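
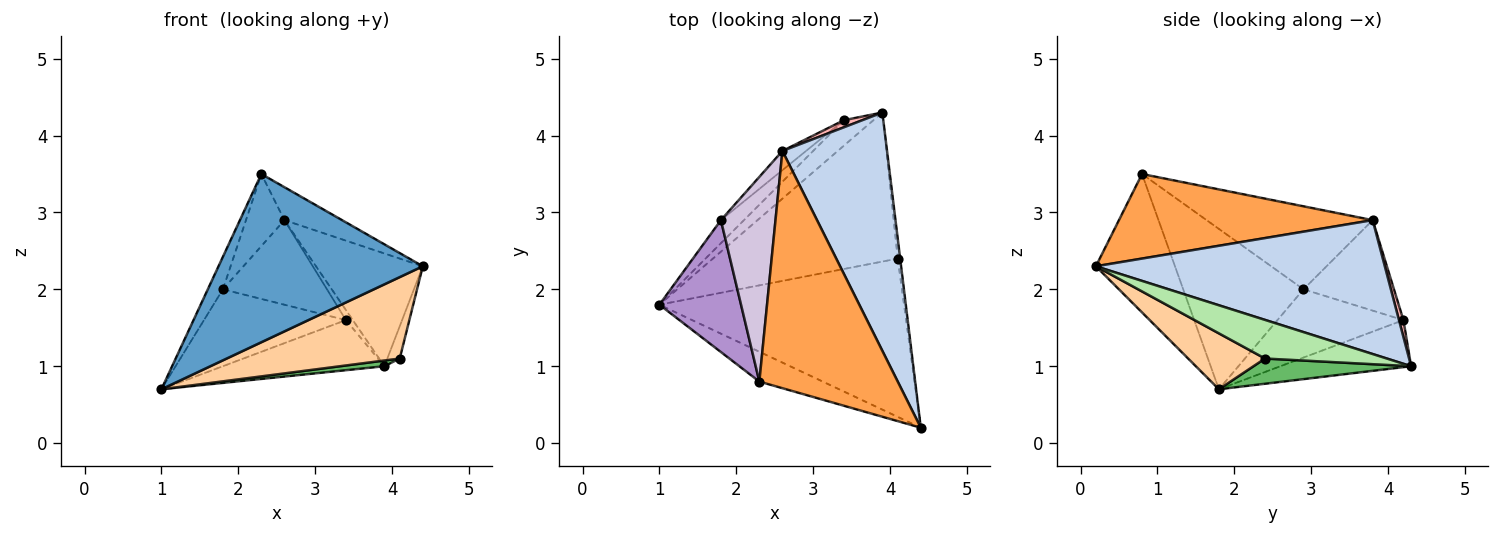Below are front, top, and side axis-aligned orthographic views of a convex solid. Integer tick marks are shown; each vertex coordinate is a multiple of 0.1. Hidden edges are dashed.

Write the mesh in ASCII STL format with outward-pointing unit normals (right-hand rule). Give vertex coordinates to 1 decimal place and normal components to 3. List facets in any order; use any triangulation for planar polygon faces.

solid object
 facet normal -0.356 -0.920 -0.163
  outer loop
   vertex 2.3 0.8 3.5
   vertex 1.0 1.8 0.7
   vertex 4.4 0.2 2.3
  endloop
 endfacet
 facet normal 0.756 0.280 0.591
  outer loop
   vertex 2.6 3.8 2.9
   vertex 4.4 0.2 2.3
   vertex 3.9 4.3 1.0
  endloop
 endfacet
 facet normal 0.518 0.118 0.847
  outer loop
   vertex 2.6 3.8 2.9
   vertex 2.3 0.8 3.5
   vertex 4.4 0.2 2.3
  endloop
 endfacet
 facet normal 0.199 -0.448 -0.871
  outer loop
   vertex 4.1 2.4 1.1
   vertex 4.4 0.2 2.3
   vertex 1.0 1.8 0.7
  endloop
 endfacet
 facet normal 0.135 -0.038 -0.990
  outer loop
   vertex 4.1 2.4 1.1
   vertex 1.0 1.8 0.7
   vertex 3.9 4.3 1.0
  endloop
 endfacet
 facet normal 0.993 0.101 -0.063
  outer loop
   vertex 4.1 2.4 1.1
   vertex 3.9 4.3 1.0
   vertex 4.4 0.2 2.3
  endloop
 endfacet
 facet normal -0.585 0.723 -0.367
  outer loop
   vertex 3.4 4.2 1.6
   vertex 3.9 4.3 1.0
   vertex 1.0 1.8 0.7
  endloop
 endfacet
 facet normal 0.467 0.722 0.510
  outer loop
   vertex 3.4 4.2 1.6
   vertex 2.6 3.8 2.9
   vertex 3.9 4.3 1.0
  endloop
 endfacet
 facet normal -0.886 0.111 0.451
  outer loop
   vertex 1.8 2.9 2.0
   vertex 1.0 1.8 0.7
   vertex 2.3 0.8 3.5
  endloop
 endfacet
 facet normal -0.820 0.190 0.539
  outer loop
   vertex 1.8 2.9 2.0
   vertex 2.3 0.8 3.5
   vertex 2.6 3.8 2.9
  endloop
 endfacet
 facet normal -0.648 0.730 -0.219
  outer loop
   vertex 1.8 2.9 2.0
   vertex 3.4 4.2 1.6
   vertex 1.0 1.8 0.7
  endloop
 endfacet
 facet normal -0.647 0.744 -0.169
  outer loop
   vertex 1.8 2.9 2.0
   vertex 2.6 3.8 2.9
   vertex 3.4 4.2 1.6
  endloop
 endfacet
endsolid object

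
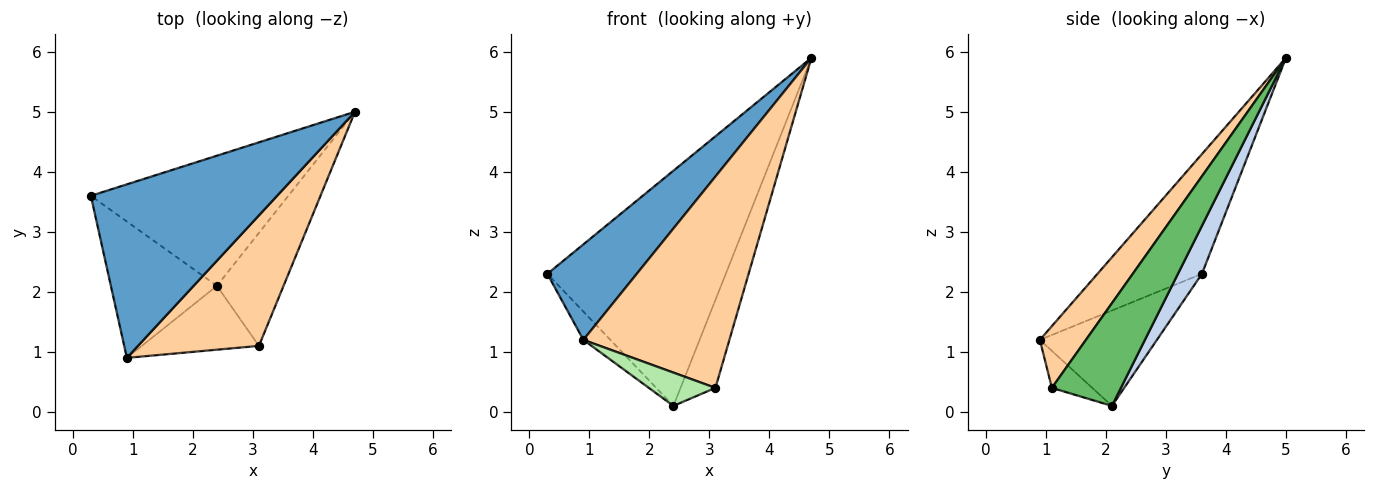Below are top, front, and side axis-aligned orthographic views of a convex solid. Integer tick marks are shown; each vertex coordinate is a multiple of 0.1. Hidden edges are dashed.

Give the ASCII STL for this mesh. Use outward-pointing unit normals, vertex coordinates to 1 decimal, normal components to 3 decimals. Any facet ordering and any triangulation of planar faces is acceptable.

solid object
 facet normal -0.491 -0.420 0.763
  outer loop
   vertex 0.9 0.9 1.2
   vertex 4.7 5.0 5.9
   vertex 0.3 3.6 2.3
  endloop
 endfacet
 facet normal 0.117 0.869 -0.481
  outer loop
   vertex 2.4 2.1 0.1
   vertex 0.3 3.6 2.3
   vertex 4.7 5.0 5.9
  endloop
 endfacet
 facet normal -0.661 0.153 -0.735
  outer loop
   vertex 2.4 2.1 0.1
   vertex 0.9 0.9 1.2
   vertex 0.3 3.6 2.3
  endloop
 endfacet
 facet normal 0.259 -0.822 0.507
  outer loop
   vertex 3.1 1.1 0.4
   vertex 4.7 5.0 5.9
   vertex 0.9 0.9 1.2
  endloop
 endfacet
 facet normal 0.772 0.390 -0.501
  outer loop
   vertex 3.1 1.1 0.4
   vertex 2.4 2.1 0.1
   vertex 4.7 5.0 5.9
  endloop
 endfacet
 facet normal -0.270 -0.445 -0.854
  outer loop
   vertex 3.1 1.1 0.4
   vertex 0.9 0.9 1.2
   vertex 2.4 2.1 0.1
  endloop
 endfacet
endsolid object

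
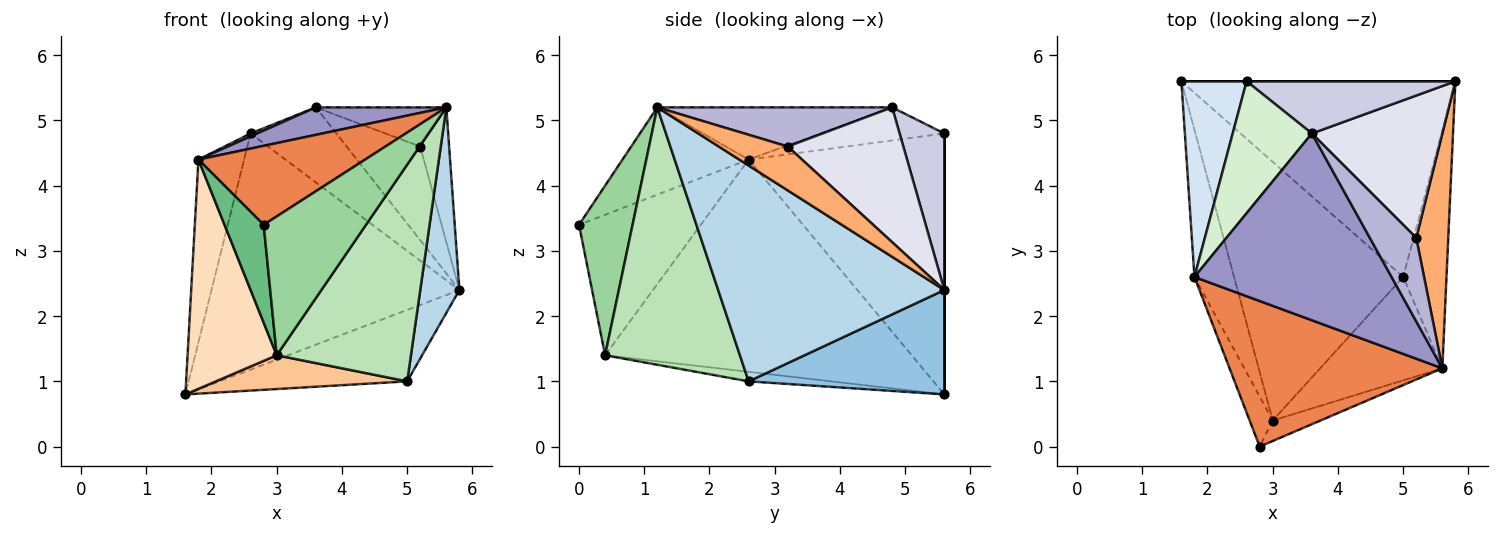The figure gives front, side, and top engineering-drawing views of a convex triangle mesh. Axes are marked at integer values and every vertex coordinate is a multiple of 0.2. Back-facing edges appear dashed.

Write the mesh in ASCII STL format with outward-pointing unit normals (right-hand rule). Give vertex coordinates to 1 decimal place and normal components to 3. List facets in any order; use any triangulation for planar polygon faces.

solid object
 facet normal 0.000 1.000 0.000
  outer loop
   vertex 2.6 5.6 4.8
   vertex 5.8 5.6 2.4
   vertex 1.6 5.6 0.8
  endloop
 endfacet
 facet normal 0.337 0.323 -0.884
  outer loop
   vertex 5.0 2.6 1.0
   vertex 1.6 5.6 0.8
   vertex 5.8 5.6 2.4
  endloop
 endfacet
 facet normal 0.967 -0.167 -0.194
  outer loop
   vertex 5.0 2.6 1.0
   vertex 5.8 5.6 2.4
   vertex 5.6 1.2 5.2
  endloop
 endfacet
 facet normal -0.946 0.221 0.237
  outer loop
   vertex 1.8 2.6 4.4
   vertex 2.6 5.6 4.8
   vertex 1.6 5.6 0.8
  endloop
 endfacet
 facet normal -0.339 -0.449 0.827
  outer loop
   vertex 1.8 2.6 4.4
   vertex 2.8 0.0 3.4
   vertex 5.6 1.2 5.2
  endloop
 endfacet
 facet normal 0.765 0.321 0.558
  outer loop
   vertex 5.2 3.2 4.6
   vertex 5.6 1.2 5.2
   vertex 5.8 5.6 2.4
  endloop
 endfacet
 facet normal -0.056 -0.129 -0.990
  outer loop
   vertex 3.0 0.4 1.4
   vertex 1.6 5.6 0.8
   vertex 5.0 2.6 1.0
  endloop
 endfacet
 facet normal -0.945 -0.275 -0.177
  outer loop
   vertex 3.0 0.4 1.4
   vertex 1.8 2.6 4.4
   vertex 1.6 5.6 0.8
  endloop
 endfacet
 facet normal -0.941 -0.302 -0.155
  outer loop
   vertex 3.0 0.4 1.4
   vertex 2.8 0.0 3.4
   vertex 1.8 2.6 4.4
  endloop
 endfacet
 facet normal 0.460 -0.878 -0.130
  outer loop
   vertex 3.0 0.4 1.4
   vertex 5.6 1.2 5.2
   vertex 2.8 0.0 3.4
  endloop
 endfacet
 facet normal 0.672 -0.669 -0.319
  outer loop
   vertex 3.0 0.4 1.4
   vertex 5.0 2.6 1.0
   vertex 5.6 1.2 5.2
  endloop
 endfacet
 facet normal -0.385 -0.020 0.923
  outer loop
   vertex 3.6 4.8 5.2
   vertex 2.6 5.6 4.8
   vertex 1.8 2.6 4.4
  endloop
 endfacet
 facet normal -0.253 -0.141 0.957
  outer loop
   vertex 3.6 4.8 5.2
   vertex 1.8 2.6 4.4
   vertex 5.6 1.2 5.2
  endloop
 endfacet
 facet normal 0.607 0.337 0.720
  outer loop
   vertex 3.6 4.8 5.2
   vertex 5.6 1.2 5.2
   vertex 5.2 3.2 4.6
  endloop
 endfacet
 facet normal 0.394 0.755 0.525
  outer loop
   vertex 3.6 4.8 5.2
   vertex 5.8 5.6 2.4
   vertex 2.6 5.6 4.8
  endloop
 endfacet
 facet normal 0.653 0.416 0.632
  outer loop
   vertex 3.6 4.8 5.2
   vertex 5.2 3.2 4.6
   vertex 5.8 5.6 2.4
  endloop
 endfacet
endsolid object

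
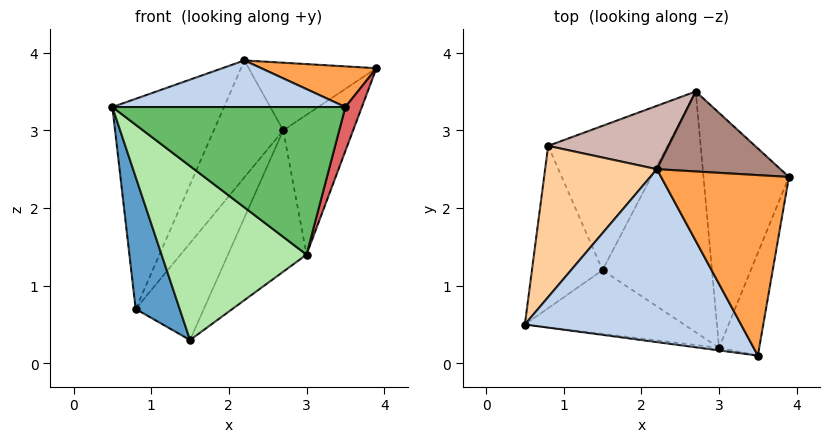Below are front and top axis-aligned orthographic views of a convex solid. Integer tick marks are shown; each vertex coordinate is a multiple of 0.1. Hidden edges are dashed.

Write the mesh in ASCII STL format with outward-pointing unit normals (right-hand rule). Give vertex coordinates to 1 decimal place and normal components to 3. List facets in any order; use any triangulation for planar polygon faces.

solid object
 facet normal -0.883 -0.296 -0.363
  outer loop
   vertex 0.8 2.8 0.7
   vertex 1.5 1.2 0.3
   vertex 0.5 0.5 3.3
  endloop
 endfacet
 facet normal -0.035 -0.260 0.965
  outer loop
   vertex 2.2 2.5 3.9
   vertex 0.5 0.5 3.3
   vertex 3.5 0.1 3.3
  endloop
 endfacet
 facet normal 0.044 -0.220 0.975
  outer loop
   vertex 2.2 2.5 3.9
   vertex 3.5 0.1 3.3
   vertex 3.9 2.4 3.8
  endloop
 endfacet
 facet normal -0.758 0.530 0.381
  outer loop
   vertex 2.2 2.5 3.9
   vertex 0.8 2.8 0.7
   vertex 0.5 0.5 3.3
  endloop
 endfacet
 facet normal -0.132 -0.991 -0.017
  outer loop
   vertex 3.0 0.2 1.4
   vertex 3.5 0.1 3.3
   vertex 0.5 0.5 3.3
  endloop
 endfacet
 facet normal -0.350 -0.880 -0.322
  outer loop
   vertex 3.0 0.2 1.4
   vertex 0.5 0.5 3.3
   vertex 1.5 1.2 0.3
  endloop
 endfacet
 facet normal 0.960 -0.111 -0.258
  outer loop
   vertex 3.0 0.2 1.4
   vertex 3.9 2.4 3.8
   vertex 3.5 0.1 3.3
  endloop
 endfacet
 facet normal 0.625 0.435 -0.648
  outer loop
   vertex 2.7 3.5 3.0
   vertex 1.5 1.2 0.3
   vertex 0.8 2.8 0.7
  endloop
 endfacet
 facet normal 0.721 0.354 -0.595
  outer loop
   vertex 2.7 3.5 3.0
   vertex 3.9 2.4 3.8
   vertex 3.0 0.2 1.4
  endloop
 endfacet
 facet normal 0.696 0.363 -0.619
  outer loop
   vertex 2.7 3.5 3.0
   vertex 3.0 0.2 1.4
   vertex 1.5 1.2 0.3
  endloop
 endfacet
 facet normal 0.083 0.644 0.761
  outer loop
   vertex 2.7 3.5 3.0
   vertex 2.2 2.5 3.9
   vertex 3.9 2.4 3.8
  endloop
 endfacet
 facet normal -0.669 0.653 0.354
  outer loop
   vertex 2.7 3.5 3.0
   vertex 0.8 2.8 0.7
   vertex 2.2 2.5 3.9
  endloop
 endfacet
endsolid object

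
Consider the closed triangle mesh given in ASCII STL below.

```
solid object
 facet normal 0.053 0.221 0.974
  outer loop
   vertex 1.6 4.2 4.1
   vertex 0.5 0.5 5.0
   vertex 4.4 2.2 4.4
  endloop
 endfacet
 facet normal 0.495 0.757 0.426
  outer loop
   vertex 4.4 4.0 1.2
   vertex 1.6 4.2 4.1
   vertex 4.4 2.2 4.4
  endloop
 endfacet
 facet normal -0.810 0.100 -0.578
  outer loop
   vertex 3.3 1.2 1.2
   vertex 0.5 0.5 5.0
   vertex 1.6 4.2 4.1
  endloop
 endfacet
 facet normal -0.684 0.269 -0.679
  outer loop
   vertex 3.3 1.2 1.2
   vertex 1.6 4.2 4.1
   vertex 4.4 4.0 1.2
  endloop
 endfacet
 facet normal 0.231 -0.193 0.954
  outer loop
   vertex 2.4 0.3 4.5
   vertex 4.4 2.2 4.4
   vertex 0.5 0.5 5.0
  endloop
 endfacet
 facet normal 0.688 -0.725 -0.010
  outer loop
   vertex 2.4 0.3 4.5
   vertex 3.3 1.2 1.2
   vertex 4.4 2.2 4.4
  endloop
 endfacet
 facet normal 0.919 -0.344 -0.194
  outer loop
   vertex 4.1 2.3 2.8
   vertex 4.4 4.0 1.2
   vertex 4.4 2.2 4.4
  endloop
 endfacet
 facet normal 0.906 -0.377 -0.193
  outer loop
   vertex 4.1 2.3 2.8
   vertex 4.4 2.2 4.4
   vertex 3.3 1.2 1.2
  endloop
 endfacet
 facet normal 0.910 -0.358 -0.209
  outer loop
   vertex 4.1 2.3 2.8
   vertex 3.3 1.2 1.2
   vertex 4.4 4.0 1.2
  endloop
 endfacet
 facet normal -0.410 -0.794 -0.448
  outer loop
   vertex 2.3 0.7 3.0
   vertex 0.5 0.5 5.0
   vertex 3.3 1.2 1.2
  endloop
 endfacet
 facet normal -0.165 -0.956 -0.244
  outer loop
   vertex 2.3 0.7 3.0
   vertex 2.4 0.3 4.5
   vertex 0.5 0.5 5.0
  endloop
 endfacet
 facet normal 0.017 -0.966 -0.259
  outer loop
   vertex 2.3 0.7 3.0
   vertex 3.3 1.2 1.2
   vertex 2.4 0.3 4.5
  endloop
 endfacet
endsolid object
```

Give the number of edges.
18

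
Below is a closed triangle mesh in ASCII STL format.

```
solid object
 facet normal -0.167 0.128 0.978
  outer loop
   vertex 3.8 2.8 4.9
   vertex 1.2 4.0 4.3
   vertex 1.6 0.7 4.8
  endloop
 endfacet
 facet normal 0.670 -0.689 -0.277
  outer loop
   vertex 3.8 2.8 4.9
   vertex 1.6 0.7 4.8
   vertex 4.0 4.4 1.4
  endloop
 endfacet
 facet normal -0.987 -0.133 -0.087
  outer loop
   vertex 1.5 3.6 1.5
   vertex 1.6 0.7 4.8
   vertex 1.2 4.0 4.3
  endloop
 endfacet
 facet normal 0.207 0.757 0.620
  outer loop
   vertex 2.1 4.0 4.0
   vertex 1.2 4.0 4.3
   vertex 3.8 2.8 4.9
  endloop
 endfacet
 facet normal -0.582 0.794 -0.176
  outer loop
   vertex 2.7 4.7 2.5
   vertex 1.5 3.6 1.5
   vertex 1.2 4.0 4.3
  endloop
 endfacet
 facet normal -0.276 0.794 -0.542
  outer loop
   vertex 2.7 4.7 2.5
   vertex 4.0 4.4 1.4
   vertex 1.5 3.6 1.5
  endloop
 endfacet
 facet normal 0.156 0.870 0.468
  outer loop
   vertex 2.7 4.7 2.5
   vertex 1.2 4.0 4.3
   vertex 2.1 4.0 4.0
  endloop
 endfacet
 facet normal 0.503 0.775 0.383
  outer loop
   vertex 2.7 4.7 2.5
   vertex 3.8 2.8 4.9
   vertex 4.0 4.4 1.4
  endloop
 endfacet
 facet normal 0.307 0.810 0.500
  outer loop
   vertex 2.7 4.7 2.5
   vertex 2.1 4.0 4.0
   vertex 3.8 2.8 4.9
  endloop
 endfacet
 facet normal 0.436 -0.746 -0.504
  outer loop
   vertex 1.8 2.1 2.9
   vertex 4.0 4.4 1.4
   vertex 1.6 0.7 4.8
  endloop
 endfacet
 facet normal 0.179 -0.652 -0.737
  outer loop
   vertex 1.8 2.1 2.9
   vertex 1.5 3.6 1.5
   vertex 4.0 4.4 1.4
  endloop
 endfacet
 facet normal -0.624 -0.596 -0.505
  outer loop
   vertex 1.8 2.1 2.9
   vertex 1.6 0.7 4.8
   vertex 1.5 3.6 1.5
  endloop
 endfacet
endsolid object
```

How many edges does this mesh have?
18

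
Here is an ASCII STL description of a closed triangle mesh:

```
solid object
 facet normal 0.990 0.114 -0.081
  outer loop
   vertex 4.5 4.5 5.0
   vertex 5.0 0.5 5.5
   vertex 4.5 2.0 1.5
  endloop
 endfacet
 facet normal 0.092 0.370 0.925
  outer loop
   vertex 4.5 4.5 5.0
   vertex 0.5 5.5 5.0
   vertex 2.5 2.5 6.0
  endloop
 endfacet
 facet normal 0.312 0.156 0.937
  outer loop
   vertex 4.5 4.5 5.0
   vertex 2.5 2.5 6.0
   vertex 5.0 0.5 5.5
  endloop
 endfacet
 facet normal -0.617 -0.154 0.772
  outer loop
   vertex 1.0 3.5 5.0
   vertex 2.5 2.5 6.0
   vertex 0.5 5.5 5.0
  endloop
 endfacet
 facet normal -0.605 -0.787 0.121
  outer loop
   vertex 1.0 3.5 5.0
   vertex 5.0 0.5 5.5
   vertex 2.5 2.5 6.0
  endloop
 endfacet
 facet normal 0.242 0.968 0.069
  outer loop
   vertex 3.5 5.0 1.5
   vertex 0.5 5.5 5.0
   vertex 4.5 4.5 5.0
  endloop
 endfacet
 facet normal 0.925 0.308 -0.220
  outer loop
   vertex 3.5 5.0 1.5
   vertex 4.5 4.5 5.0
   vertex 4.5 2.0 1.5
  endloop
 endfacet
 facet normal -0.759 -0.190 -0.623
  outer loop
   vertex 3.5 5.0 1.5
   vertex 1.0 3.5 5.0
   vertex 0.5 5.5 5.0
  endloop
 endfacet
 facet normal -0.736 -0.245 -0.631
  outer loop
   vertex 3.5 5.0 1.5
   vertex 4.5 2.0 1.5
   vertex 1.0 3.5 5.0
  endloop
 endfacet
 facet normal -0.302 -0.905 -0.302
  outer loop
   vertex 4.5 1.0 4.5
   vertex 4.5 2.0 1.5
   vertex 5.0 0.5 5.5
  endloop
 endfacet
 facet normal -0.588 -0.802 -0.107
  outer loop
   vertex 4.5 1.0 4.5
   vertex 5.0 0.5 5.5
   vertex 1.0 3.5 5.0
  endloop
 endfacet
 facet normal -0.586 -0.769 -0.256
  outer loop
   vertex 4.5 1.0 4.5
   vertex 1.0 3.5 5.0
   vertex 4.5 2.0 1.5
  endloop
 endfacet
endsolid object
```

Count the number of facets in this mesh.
12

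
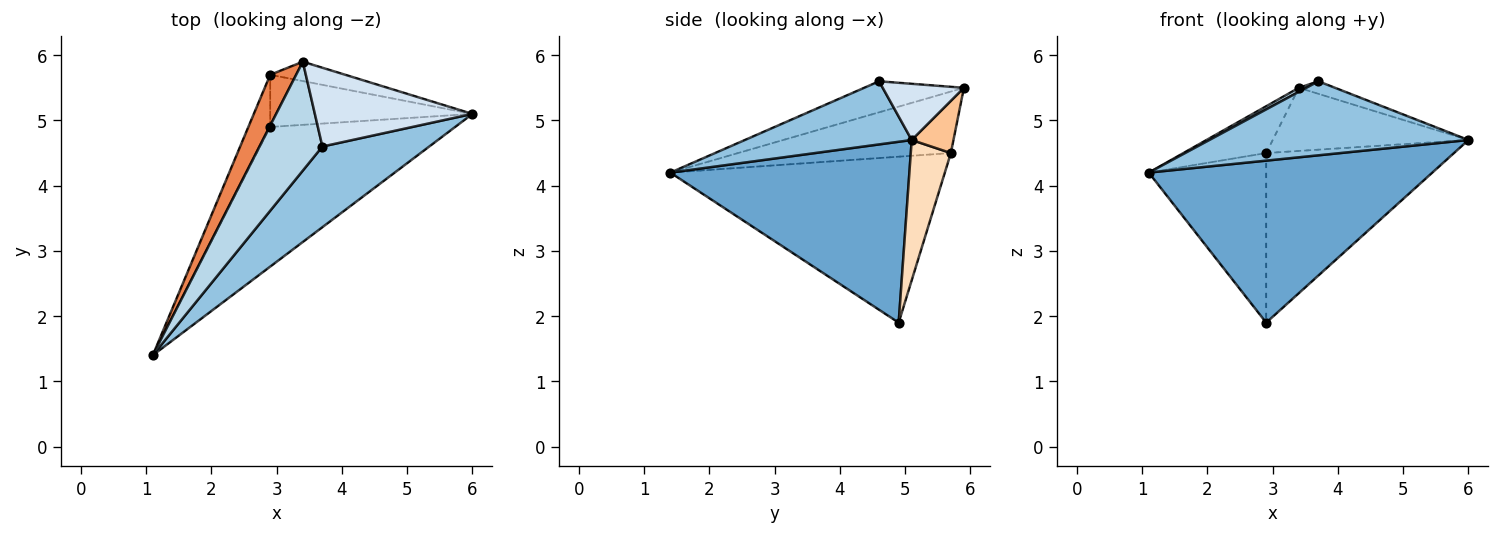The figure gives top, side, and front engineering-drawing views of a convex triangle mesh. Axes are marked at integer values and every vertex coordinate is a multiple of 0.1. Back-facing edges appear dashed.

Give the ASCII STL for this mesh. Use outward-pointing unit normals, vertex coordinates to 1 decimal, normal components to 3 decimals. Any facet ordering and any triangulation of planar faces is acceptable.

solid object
 facet normal 0.538 -0.638 -0.550
  outer loop
   vertex 2.9 4.9 1.9
   vertex 6.0 5.1 4.7
   vertex 1.1 1.4 4.2
  endloop
 endfacet
 facet normal 0.399 -0.620 0.676
  outer loop
   vertex 3.7 4.6 5.6
   vertex 1.1 1.4 4.2
   vertex 6.0 5.1 4.7
  endloop
 endfacet
 facet normal -0.442 -0.033 0.896
  outer loop
   vertex 3.7 4.6 5.6
   vertex 3.4 5.9 5.5
   vertex 1.1 1.4 4.2
  endloop
 endfacet
 facet normal 0.332 0.148 0.931
  outer loop
   vertex 3.7 4.6 5.6
   vertex 6.0 5.1 4.7
   vertex 3.4 5.9 5.5
  endloop
 endfacet
 facet normal -0.867 0.337 0.366
  outer loop
   vertex 2.9 5.7 4.5
   vertex 1.1 1.4 4.2
   vertex 3.4 5.9 5.5
  endloop
 endfacet
 facet normal -0.913 0.390 -0.120
  outer loop
   vertex 2.9 5.7 4.5
   vertex 2.9 4.9 1.9
   vertex 1.1 1.4 4.2
  endloop
 endfacet
 facet normal 0.200 0.937 -0.287
  outer loop
   vertex 2.9 5.7 4.5
   vertex 3.4 5.9 5.5
   vertex 6.0 5.1 4.7
  endloop
 endfacet
 facet normal 0.200 0.936 -0.288
  outer loop
   vertex 2.9 5.7 4.5
   vertex 6.0 5.1 4.7
   vertex 2.9 4.9 1.9
  endloop
 endfacet
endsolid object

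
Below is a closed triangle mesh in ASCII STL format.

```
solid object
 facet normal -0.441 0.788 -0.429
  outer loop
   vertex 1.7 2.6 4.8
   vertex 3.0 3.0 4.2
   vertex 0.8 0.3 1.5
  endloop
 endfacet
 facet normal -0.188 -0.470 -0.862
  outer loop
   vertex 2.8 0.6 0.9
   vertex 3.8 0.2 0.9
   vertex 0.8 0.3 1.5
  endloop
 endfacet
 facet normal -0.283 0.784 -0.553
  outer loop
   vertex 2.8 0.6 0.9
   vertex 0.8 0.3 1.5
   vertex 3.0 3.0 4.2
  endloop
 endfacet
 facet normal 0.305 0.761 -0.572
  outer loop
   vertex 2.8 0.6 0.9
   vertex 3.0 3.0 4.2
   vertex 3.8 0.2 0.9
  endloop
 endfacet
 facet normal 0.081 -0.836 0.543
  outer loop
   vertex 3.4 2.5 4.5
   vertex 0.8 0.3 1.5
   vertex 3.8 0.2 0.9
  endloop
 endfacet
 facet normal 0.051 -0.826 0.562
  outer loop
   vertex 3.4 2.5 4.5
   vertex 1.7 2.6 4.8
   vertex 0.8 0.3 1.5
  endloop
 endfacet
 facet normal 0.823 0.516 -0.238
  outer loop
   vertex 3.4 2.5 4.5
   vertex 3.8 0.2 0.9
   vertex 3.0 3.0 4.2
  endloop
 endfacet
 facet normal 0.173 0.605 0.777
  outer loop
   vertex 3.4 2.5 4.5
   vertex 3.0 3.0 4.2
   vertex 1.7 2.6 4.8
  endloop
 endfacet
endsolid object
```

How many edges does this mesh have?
12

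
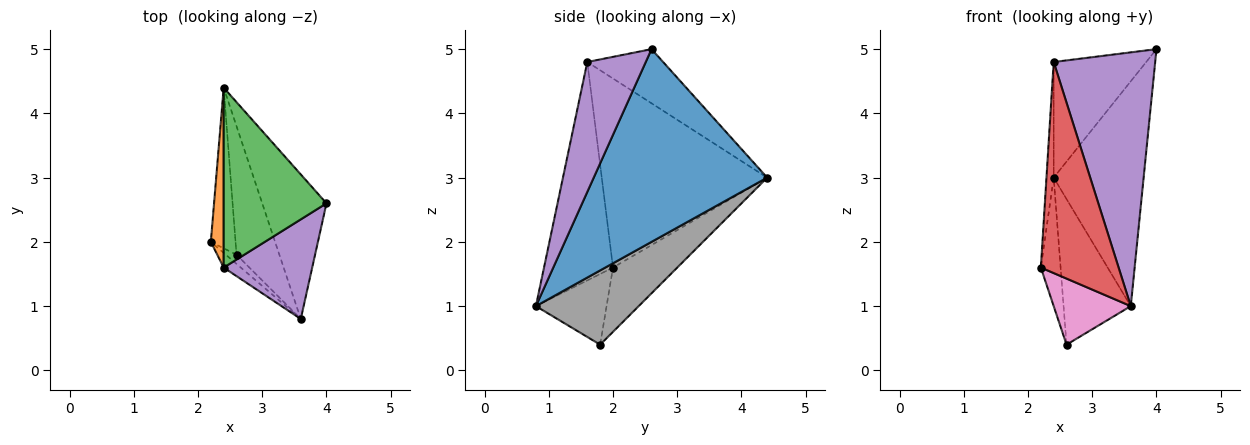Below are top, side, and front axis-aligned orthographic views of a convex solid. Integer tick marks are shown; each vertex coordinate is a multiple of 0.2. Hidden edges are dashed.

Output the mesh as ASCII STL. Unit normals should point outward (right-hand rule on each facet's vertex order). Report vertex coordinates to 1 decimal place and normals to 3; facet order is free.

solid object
 facet normal 0.851 0.441 -0.284
  outer loop
   vertex 3.6 0.8 1.0
   vertex 2.4 4.4 3.0
   vertex 4.0 2.6 5.0
  endloop
 endfacet
 facet normal -0.997 0.044 0.068
  outer loop
   vertex 2.4 1.6 4.8
   vertex 2.4 4.4 3.0
   vertex 2.2 2.0 1.6
  endloop
 endfacet
 facet normal -0.405 0.494 0.769
  outer loop
   vertex 2.4 1.6 4.8
   vertex 4.0 2.6 5.0
   vertex 2.4 4.4 3.0
  endloop
 endfacet
 facet normal -0.663 -0.747 -0.052
  outer loop
   vertex 2.4 1.6 4.8
   vertex 2.2 2.0 1.6
   vertex 3.6 0.8 1.0
  endloop
 endfacet
 facet normal 0.473 -0.820 0.322
  outer loop
   vertex 2.4 1.6 4.8
   vertex 3.6 0.8 1.0
   vertex 4.0 2.6 5.0
  endloop
 endfacet
 facet normal -0.897 0.276 -0.345
  outer loop
   vertex 2.6 1.8 0.4
   vertex 2.2 2.0 1.6
   vertex 2.4 4.4 3.0
  endloop
 endfacet
 facet normal -0.672 -0.733 -0.102
  outer loop
   vertex 2.6 1.8 0.4
   vertex 3.6 0.8 1.0
   vertex 2.2 2.0 1.6
  endloop
 endfacet
 facet normal 0.754 0.493 -0.435
  outer loop
   vertex 2.6 1.8 0.4
   vertex 2.4 4.4 3.0
   vertex 3.6 0.8 1.0
  endloop
 endfacet
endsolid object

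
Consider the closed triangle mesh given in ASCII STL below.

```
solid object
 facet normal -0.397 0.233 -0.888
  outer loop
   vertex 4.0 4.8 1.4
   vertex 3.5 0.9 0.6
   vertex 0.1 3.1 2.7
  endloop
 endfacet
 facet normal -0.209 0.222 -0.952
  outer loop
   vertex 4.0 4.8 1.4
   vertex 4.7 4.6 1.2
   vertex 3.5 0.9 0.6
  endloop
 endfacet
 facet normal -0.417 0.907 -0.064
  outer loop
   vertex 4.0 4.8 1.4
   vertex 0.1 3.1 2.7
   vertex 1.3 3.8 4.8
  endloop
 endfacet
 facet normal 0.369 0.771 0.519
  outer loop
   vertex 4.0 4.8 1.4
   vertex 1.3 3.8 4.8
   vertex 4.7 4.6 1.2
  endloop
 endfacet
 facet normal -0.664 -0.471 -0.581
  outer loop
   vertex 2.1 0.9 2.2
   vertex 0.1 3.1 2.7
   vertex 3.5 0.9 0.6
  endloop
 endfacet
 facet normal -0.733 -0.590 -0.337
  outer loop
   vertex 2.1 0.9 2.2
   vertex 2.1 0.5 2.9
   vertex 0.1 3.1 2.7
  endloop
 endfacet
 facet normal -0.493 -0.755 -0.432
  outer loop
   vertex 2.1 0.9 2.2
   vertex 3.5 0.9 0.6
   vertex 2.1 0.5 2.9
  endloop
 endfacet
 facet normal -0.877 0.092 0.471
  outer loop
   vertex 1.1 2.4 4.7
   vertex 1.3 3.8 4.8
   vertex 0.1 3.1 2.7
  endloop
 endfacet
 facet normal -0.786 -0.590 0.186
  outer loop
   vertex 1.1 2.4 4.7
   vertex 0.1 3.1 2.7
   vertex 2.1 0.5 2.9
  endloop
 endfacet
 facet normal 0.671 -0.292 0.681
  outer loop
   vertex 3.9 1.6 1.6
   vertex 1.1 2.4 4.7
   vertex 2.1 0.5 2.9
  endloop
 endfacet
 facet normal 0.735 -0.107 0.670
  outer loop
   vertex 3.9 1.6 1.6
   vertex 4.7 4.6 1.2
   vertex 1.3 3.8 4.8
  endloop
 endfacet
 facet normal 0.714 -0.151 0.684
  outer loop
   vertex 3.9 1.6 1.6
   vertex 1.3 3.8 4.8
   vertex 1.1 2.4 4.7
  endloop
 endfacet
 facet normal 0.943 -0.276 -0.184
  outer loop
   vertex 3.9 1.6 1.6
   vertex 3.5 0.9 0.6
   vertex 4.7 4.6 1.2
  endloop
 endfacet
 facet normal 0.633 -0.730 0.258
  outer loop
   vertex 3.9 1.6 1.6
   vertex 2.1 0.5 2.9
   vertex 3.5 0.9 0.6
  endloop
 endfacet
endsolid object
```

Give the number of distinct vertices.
9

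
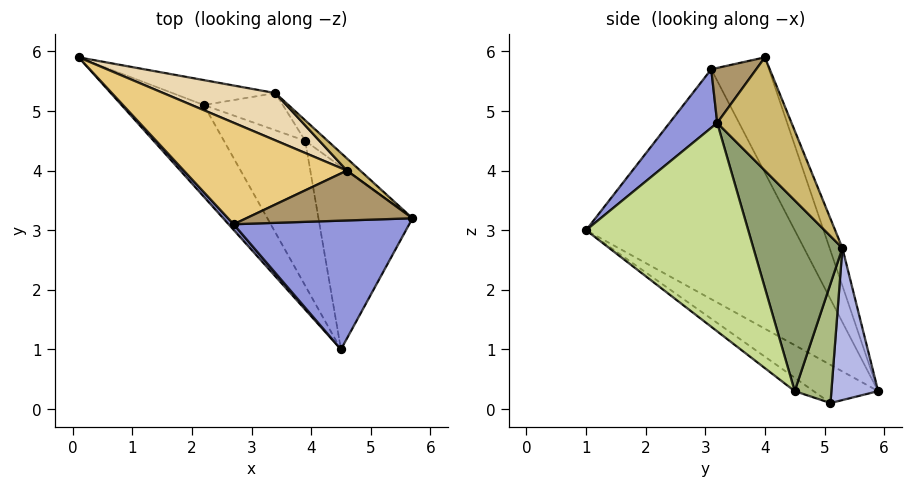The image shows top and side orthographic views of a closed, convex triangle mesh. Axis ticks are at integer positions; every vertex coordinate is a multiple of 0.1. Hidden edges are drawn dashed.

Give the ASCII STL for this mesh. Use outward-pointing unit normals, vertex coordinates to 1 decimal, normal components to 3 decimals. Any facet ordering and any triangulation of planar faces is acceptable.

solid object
 facet normal -0.316 -0.660 -0.682
  outer loop
   vertex 2.2 5.1 0.1
   vertex 4.5 1.0 3.0
   vertex 0.1 5.9 0.3
  endloop
 endfacet
 facet normal -0.748 -0.663 0.017
  outer loop
   vertex 2.7 3.1 5.7
   vertex 0.1 5.9 0.3
   vertex 4.5 1.0 3.0
  endloop
 endfacet
 facet normal 0.229 -0.688 0.688
  outer loop
   vertex 2.7 3.1 5.7
   vertex 4.5 1.0 3.0
   vertex 5.7 3.2 4.8
  endloop
 endfacet
 facet normal 0.329 0.918 -0.222
  outer loop
   vertex 3.4 5.3 2.7
   vertex 2.2 5.1 0.1
   vertex 0.1 5.9 0.3
  endloop
 endfacet
 facet normal 0.713 0.697 -0.084
  outer loop
   vertex 3.9 4.5 0.3
   vertex 3.4 5.3 2.7
   vertex 5.7 3.2 4.8
  endloop
 endfacet
 facet normal 0.348 0.909 -0.230
  outer loop
   vertex 3.9 4.5 0.3
   vertex 2.2 5.1 0.1
   vertex 3.4 5.3 2.7
  endloop
 endfacet
 facet normal 0.900 -0.159 -0.406
  outer loop
   vertex 3.9 4.5 0.3
   vertex 5.7 3.2 4.8
   vertex 4.5 1.0 3.0
  endloop
 endfacet
 facet normal -0.127 -0.619 -0.775
  outer loop
   vertex 3.9 4.5 0.3
   vertex 4.5 1.0 3.0
   vertex 2.2 5.1 0.1
  endloop
 endfacet
 facet normal 0.236 -0.658 0.715
  outer loop
   vertex 4.6 4.0 5.9
   vertex 2.7 3.1 5.7
   vertex 5.7 3.2 4.8
  endloop
 endfacet
 facet normal 0.634 0.769 0.075
  outer loop
   vertex 4.6 4.0 5.9
   vertex 5.7 3.2 4.8
   vertex 3.4 5.3 2.7
  endloop
 endfacet
 facet normal -0.401 0.720 0.566
  outer loop
   vertex 4.6 4.0 5.9
   vertex 0.1 5.9 0.3
   vertex 2.7 3.1 5.7
  endloop
 endfacet
 facet normal -0.140 0.898 0.417
  outer loop
   vertex 4.6 4.0 5.9
   vertex 3.4 5.3 2.7
   vertex 0.1 5.9 0.3
  endloop
 endfacet
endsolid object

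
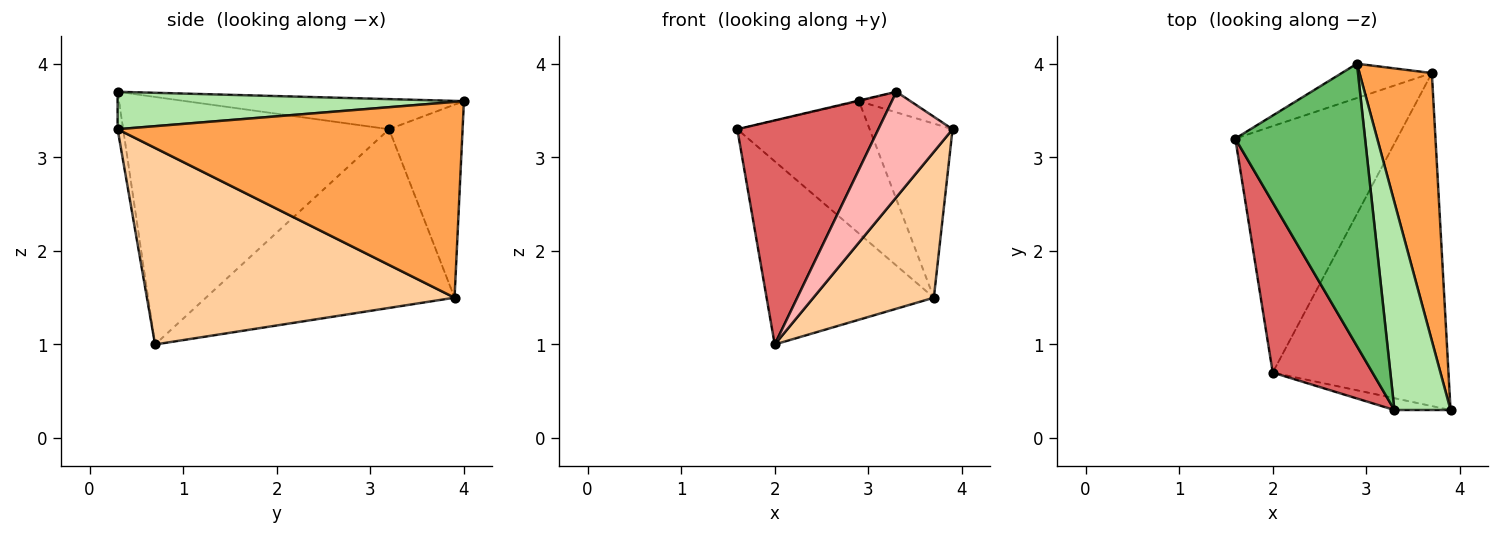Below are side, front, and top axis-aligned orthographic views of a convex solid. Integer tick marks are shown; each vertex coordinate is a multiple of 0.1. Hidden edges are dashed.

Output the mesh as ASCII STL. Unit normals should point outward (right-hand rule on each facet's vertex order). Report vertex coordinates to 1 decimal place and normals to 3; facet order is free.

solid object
 facet normal -0.474 0.853 -0.221
  outer loop
   vertex 3.7 3.9 1.5
   vertex 1.6 3.2 3.3
   vertex 2.9 4.0 3.6
  endloop
 endfacet
 facet normal -0.663 0.446 -0.601
  outer loop
   vertex 3.7 3.9 1.5
   vertex 2.0 0.7 1.0
   vertex 1.6 3.2 3.3
  endloop
 endfacet
 facet normal 0.915 0.220 0.338
  outer loop
   vertex 3.7 3.9 1.5
   vertex 2.9 4.0 3.6
   vertex 3.9 0.3 3.3
  endloop
 endfacet
 facet normal 0.716 -0.280 -0.640
  outer loop
   vertex 3.7 3.9 1.5
   vertex 3.9 0.3 3.3
   vertex 2.0 0.7 1.0
  endloop
 endfacet
 facet normal -0.226 0.002 0.974
  outer loop
   vertex 3.3 0.3 3.7
   vertex 2.9 4.0 3.6
   vertex 1.6 3.2 3.3
  endloop
 endfacet
 facet normal 0.553 0.082 0.829
  outer loop
   vertex 3.3 0.3 3.7
   vertex 3.9 0.3 3.3
   vertex 2.9 4.0 3.6
  endloop
 endfacet
 facet normal -0.832 -0.442 0.335
  outer loop
   vertex 3.3 0.3 3.7
   vertex 1.6 3.2 3.3
   vertex 2.0 0.7 1.0
  endloop
 endfacet
 facet normal -0.074 -0.991 -0.111
  outer loop
   vertex 3.3 0.3 3.7
   vertex 2.0 0.7 1.0
   vertex 3.9 0.3 3.3
  endloop
 endfacet
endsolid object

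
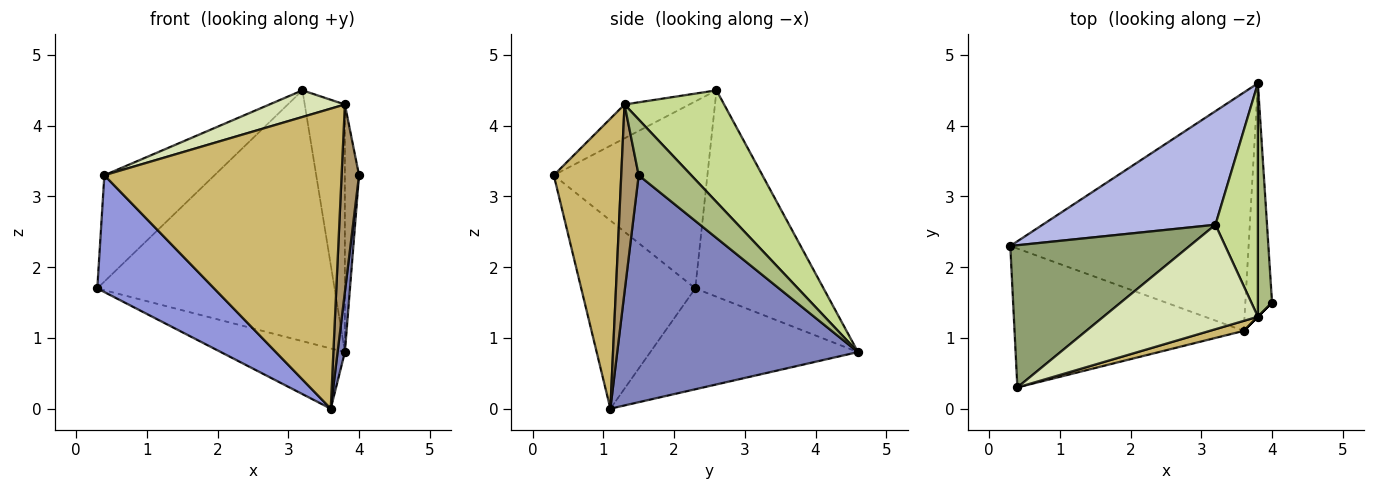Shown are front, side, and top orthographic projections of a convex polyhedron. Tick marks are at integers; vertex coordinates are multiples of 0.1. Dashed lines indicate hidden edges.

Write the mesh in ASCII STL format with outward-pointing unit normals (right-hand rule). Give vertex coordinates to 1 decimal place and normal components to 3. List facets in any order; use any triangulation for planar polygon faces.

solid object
 facet normal -0.380 0.227 -0.897
  outer loop
   vertex 3.6 1.1 0.0
   vertex 0.3 2.3 1.7
   vertex 3.8 4.6 0.8
  endloop
 endfacet
 facet normal 0.993 -0.030 -0.117
  outer loop
   vertex 3.6 1.1 0.0
   vertex 3.8 4.6 0.8
   vertex 4.0 1.5 3.3
  endloop
 endfacet
 facet normal -0.532 -0.545 -0.648
  outer loop
   vertex 0.4 0.3 3.3
   vertex 0.3 2.3 1.7
   vertex 3.6 1.1 0.0
  endloop
 endfacet
 facet normal -0.442 0.817 0.370
  outer loop
   vertex 3.2 2.6 4.5
   vertex 3.8 4.6 0.8
   vertex 0.3 2.3 1.7
  endloop
 endfacet
 facet normal -0.641 0.460 0.615
  outer loop
   vertex 3.2 2.6 4.5
   vertex 0.3 2.3 1.7
   vertex 0.4 0.3 3.3
  endloop
 endfacet
 facet normal 0.938 0.252 0.238
  outer loop
   vertex 3.8 1.3 4.3
   vertex 4.0 1.5 3.3
   vertex 3.8 4.6 0.8
  endloop
 endfacet
 facet normal 0.875 0.353 0.332
  outer loop
   vertex 3.8 1.3 4.3
   vertex 3.8 4.6 0.8
   vertex 3.2 2.6 4.5
  endloop
 endfacet
 facet normal -0.208 -0.242 0.948
  outer loop
   vertex 3.8 1.3 4.3
   vertex 3.2 2.6 4.5
   vertex 0.4 0.3 3.3
  endloop
 endfacet
 facet normal 0.707 -0.707 0.000
  outer loop
   vertex 3.8 1.3 4.3
   vertex 3.6 1.1 0.0
   vertex 4.0 1.5 3.3
  endloop
 endfacet
 facet normal 0.273 -0.961 0.032
  outer loop
   vertex 3.8 1.3 4.3
   vertex 0.4 0.3 3.3
   vertex 3.6 1.1 0.0
  endloop
 endfacet
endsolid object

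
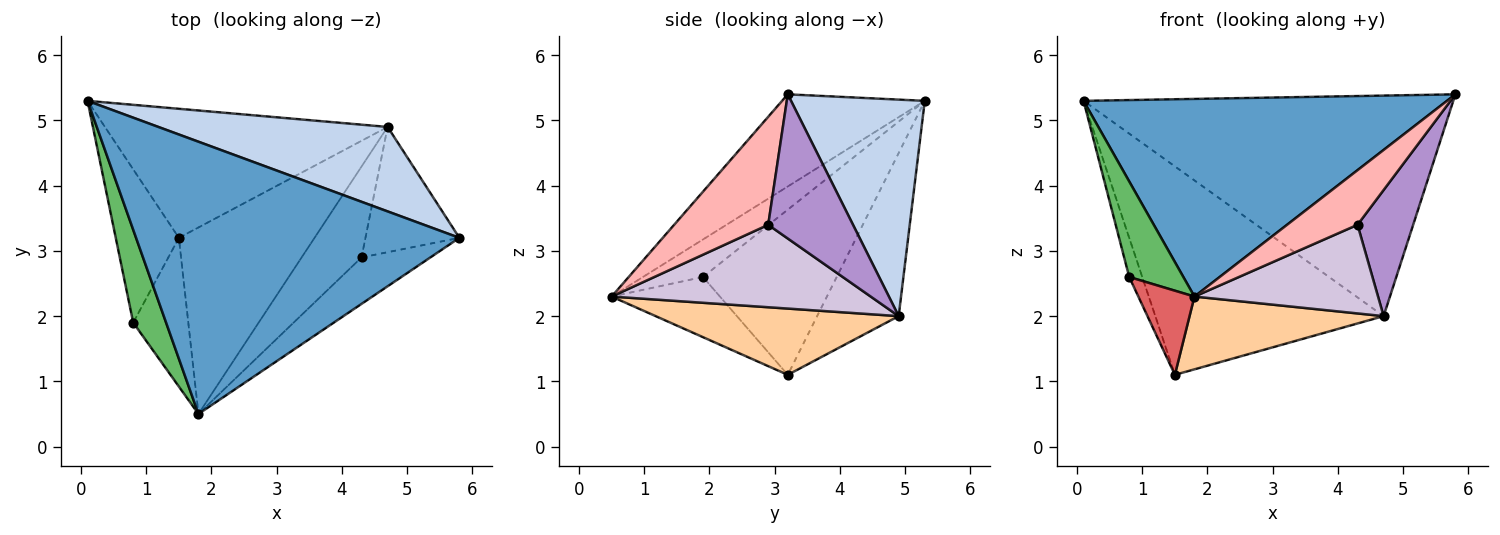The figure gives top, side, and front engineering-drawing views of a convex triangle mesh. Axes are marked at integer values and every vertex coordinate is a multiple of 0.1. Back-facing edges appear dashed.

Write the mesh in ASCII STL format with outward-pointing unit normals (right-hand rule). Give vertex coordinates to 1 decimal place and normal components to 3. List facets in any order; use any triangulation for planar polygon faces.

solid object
 facet normal -0.225 -0.572 0.789
  outer loop
   vertex 1.8 0.5 2.3
   vertex 5.8 3.2 5.4
   vertex 0.1 5.3 5.3
  endloop
 endfacet
 facet normal 0.320 0.885 0.339
  outer loop
   vertex 4.7 4.9 2.0
   vertex 0.1 5.3 5.3
   vertex 5.8 3.2 5.4
  endloop
 endfacet
 facet normal -0.291 0.814 -0.504
  outer loop
   vertex 4.7 4.9 2.0
   vertex 1.5 3.2 1.1
   vertex 0.1 5.3 5.3
  endloop
 endfacet
 facet normal 0.414 -0.331 -0.848
  outer loop
   vertex 4.7 4.9 2.0
   vertex 1.8 0.5 2.3
   vertex 1.5 3.2 1.1
  endloop
 endfacet
 facet normal -0.622 -0.561 0.546
  outer loop
   vertex 0.8 1.9 2.6
   vertex 1.8 0.5 2.3
   vertex 0.1 5.3 5.3
  endloop
 endfacet
 facet normal -0.930 0.091 -0.355
  outer loop
   vertex 0.8 1.9 2.6
   vertex 0.1 5.3 5.3
   vertex 1.5 3.2 1.1
  endloop
 endfacet
 facet normal -0.689 -0.357 -0.631
  outer loop
   vertex 0.8 1.9 2.6
   vertex 1.5 3.2 1.1
   vertex 1.8 0.5 2.3
  endloop
 endfacet
 facet normal 0.713 -0.534 -0.454
  outer loop
   vertex 4.3 2.9 3.4
   vertex 5.8 3.2 5.4
   vertex 1.8 0.5 2.3
  endloop
 endfacet
 facet normal 0.734 -0.482 -0.478
  outer loop
   vertex 4.3 2.9 3.4
   vertex 4.7 4.9 2.0
   vertex 5.8 3.2 5.4
  endloop
 endfacet
 facet normal 0.702 -0.497 -0.510
  outer loop
   vertex 4.3 2.9 3.4
   vertex 1.8 0.5 2.3
   vertex 4.7 4.9 2.0
  endloop
 endfacet
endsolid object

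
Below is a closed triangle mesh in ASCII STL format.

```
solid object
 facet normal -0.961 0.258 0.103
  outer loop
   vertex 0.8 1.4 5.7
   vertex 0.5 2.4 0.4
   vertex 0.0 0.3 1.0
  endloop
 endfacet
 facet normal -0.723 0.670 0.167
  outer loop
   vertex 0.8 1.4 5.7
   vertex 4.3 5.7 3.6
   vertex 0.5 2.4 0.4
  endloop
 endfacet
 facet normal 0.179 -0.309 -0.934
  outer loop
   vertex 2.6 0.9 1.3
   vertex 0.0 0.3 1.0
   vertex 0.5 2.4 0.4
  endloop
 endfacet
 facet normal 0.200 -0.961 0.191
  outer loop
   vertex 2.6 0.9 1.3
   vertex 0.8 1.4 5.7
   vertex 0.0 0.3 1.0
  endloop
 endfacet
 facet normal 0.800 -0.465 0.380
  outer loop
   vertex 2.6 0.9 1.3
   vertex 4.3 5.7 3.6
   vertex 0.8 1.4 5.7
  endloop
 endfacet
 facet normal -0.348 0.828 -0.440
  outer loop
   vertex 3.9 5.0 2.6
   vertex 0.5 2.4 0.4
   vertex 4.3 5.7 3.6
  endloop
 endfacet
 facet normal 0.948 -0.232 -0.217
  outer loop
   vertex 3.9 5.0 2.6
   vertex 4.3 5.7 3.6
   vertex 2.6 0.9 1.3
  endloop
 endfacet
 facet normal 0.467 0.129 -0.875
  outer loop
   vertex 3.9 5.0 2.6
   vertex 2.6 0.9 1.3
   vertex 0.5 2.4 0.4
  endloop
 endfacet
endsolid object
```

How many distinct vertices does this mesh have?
6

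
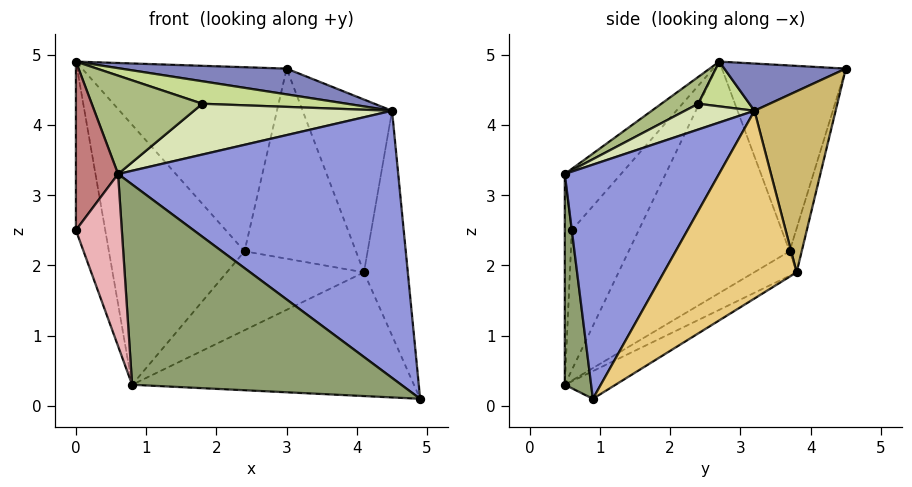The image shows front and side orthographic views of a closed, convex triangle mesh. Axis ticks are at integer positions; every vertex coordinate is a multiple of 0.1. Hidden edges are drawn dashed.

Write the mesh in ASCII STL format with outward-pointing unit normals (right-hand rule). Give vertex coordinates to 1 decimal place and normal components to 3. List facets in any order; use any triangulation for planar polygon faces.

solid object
 facet normal -0.513 0.847 -0.142
  outer loop
   vertex 2.4 3.7 2.2
   vertex 0.0 2.7 4.9
   vertex 3.0 4.5 4.8
  endloop
 endfacet
 facet normal 0.175 -0.239 0.955
  outer loop
   vertex 4.5 3.2 4.2
   vertex 3.0 4.5 4.8
   vertex 0.0 2.7 4.9
  endloop
 endfacet
 facet normal 0.425 -0.771 0.474
  outer loop
   vertex 4.5 3.2 4.2
   vertex 0.6 0.5 3.3
   vertex 4.9 0.9 0.1
  endloop
 endfacet
 facet normal -0.700 0.590 -0.404
  outer loop
   vertex 0.8 0.5 0.3
   vertex 0.0 2.7 4.9
   vertex 2.4 3.7 2.2
  endloop
 endfacet
 facet normal 0.097 -0.995 0.006
  outer loop
   vertex 0.8 0.5 0.3
   vertex 4.9 0.9 0.1
   vertex 0.6 0.5 3.3
  endloop
 endfacet
 facet normal 0.182 -0.545 0.818
  outer loop
   vertex 1.8 2.4 4.3
   vertex 0.0 2.7 4.9
   vertex 0.6 0.5 3.3
  endloop
 endfacet
 facet normal 0.188 -0.529 0.827
  outer loop
   vertex 1.8 2.4 4.3
   vertex 4.5 3.2 4.2
   vertex 0.0 2.7 4.9
  endloop
 endfacet
 facet normal 0.193 -0.550 0.813
  outer loop
   vertex 1.8 2.4 4.3
   vertex 0.6 0.5 3.3
   vertex 4.5 3.2 4.2
  endloop
 endfacet
 facet normal -0.104 0.957 -0.270
  outer loop
   vertex 4.1 3.8 1.9
   vertex 2.4 3.7 2.2
   vertex 3.0 4.5 4.8
  endloop
 endfacet
 facet normal 0.670 0.738 0.076
  outer loop
   vertex 4.1 3.8 1.9
   vertex 3.0 4.5 4.8
   vertex 4.5 3.2 4.2
  endloop
 endfacet
 facet normal 0.946 0.313 -0.083
  outer loop
   vertex 4.1 3.8 1.9
   vertex 4.5 3.2 4.2
   vertex 4.9 0.9 0.1
  endloop
 endfacet
 facet normal -0.091 0.507 -0.857
  outer loop
   vertex 4.1 3.8 1.9
   vertex 4.9 0.9 0.1
   vertex 0.8 0.5 0.3
  endloop
 endfacet
 facet normal -0.175 0.566 -0.806
  outer loop
   vertex 4.1 3.8 1.9
   vertex 0.8 0.5 0.3
   vertex 2.4 3.7 2.2
  endloop
 endfacet
 facet normal -0.708 -0.531 0.465
  outer loop
   vertex 0.0 0.6 2.5
   vertex 0.6 0.5 3.3
   vertex 0.0 2.7 4.9
  endloop
 endfacet
 facet normal -0.864 0.379 -0.331
  outer loop
   vertex 0.0 0.6 2.5
   vertex 0.0 2.7 4.9
   vertex 0.8 0.5 0.3
  endloop
 endfacet
 facet normal -0.151 -0.988 -0.010
  outer loop
   vertex 0.0 0.6 2.5
   vertex 0.8 0.5 0.3
   vertex 0.6 0.5 3.3
  endloop
 endfacet
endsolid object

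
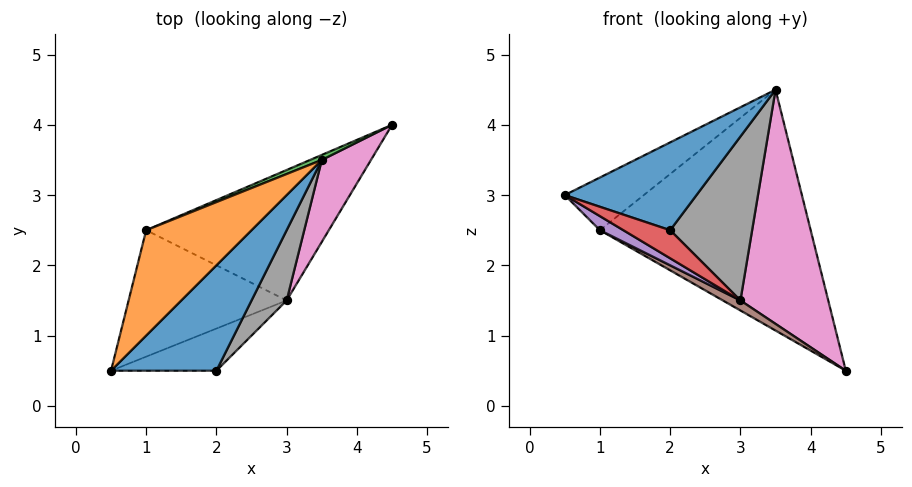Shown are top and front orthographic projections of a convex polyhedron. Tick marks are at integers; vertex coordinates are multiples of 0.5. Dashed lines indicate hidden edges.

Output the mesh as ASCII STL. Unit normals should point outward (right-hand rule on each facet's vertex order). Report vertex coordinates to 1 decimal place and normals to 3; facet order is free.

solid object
 facet normal 0.248 -0.620 0.744
  outer loop
   vertex 2.0 0.5 2.5
   vertex 3.5 3.5 4.5
   vertex 0.5 0.5 3.0
  endloop
 endfacet
 facet normal -0.667 0.333 0.667
  outer loop
   vertex 1.0 2.5 2.5
   vertex 0.5 0.5 3.0
   vertex 3.5 3.5 4.5
  endloop
 endfacet
 facet normal -0.385 0.923 0.019
  outer loop
   vertex 1.0 2.5 2.5
   vertex 3.5 3.5 4.5
   vertex 4.5 4.0 0.5
  endloop
 endfacet
 facet normal -0.267 -0.535 -0.802
  outer loop
   vertex 3.0 1.5 1.5
   vertex 2.0 0.5 2.5
   vertex 0.5 0.5 3.0
  endloop
 endfacet
 facet normal -0.483 -0.097 -0.870
  outer loop
   vertex 3.0 1.5 1.5
   vertex 0.5 0.5 3.0
   vertex 1.0 2.5 2.5
  endloop
 endfacet
 facet normal -0.473 -0.068 -0.878
  outer loop
   vertex 3.0 1.5 1.5
   vertex 1.0 2.5 2.5
   vertex 4.5 4.0 0.5
  endloop
 endfacet
 facet normal 0.873 -0.460 0.161
  outer loop
   vertex 3.0 1.5 1.5
   vertex 4.5 4.0 0.5
   vertex 3.5 3.5 4.5
  endloop
 endfacet
 facet normal 0.796 -0.557 0.239
  outer loop
   vertex 3.0 1.5 1.5
   vertex 3.5 3.5 4.5
   vertex 2.0 0.5 2.5
  endloop
 endfacet
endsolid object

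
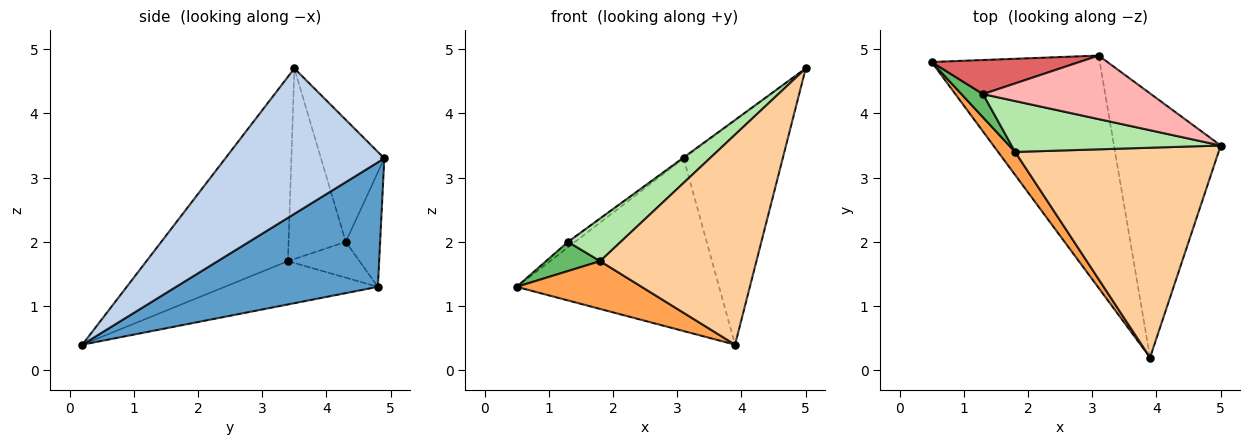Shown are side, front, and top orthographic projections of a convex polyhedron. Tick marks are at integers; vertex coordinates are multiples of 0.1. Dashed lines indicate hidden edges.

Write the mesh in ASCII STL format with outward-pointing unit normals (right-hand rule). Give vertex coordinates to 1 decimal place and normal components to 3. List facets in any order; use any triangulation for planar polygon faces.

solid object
 facet normal 0.511 0.513 -0.690
  outer loop
   vertex 3.1 4.9 3.3
   vertex 3.9 0.2 0.4
   vertex 0.5 4.8 1.3
  endloop
 endfacet
 facet normal 0.720 0.449 -0.529
  outer loop
   vertex 3.1 4.9 3.3
   vertex 5.0 3.5 4.7
   vertex 3.9 0.2 0.4
  endloop
 endfacet
 facet normal -0.741 -0.605 0.292
  outer loop
   vertex 1.8 3.4 1.7
   vertex 0.5 4.8 1.3
   vertex 3.9 0.2 0.4
  endloop
 endfacet
 facet normal -0.539 -0.596 0.595
  outer loop
   vertex 1.8 3.4 1.7
   vertex 3.9 0.2 0.4
   vertex 5.0 3.5 4.7
  endloop
 endfacet
 facet normal -0.719 -0.544 0.433
  outer loop
   vertex 1.3 4.3 2.0
   vertex 0.5 4.8 1.3
   vertex 1.8 3.4 1.7
  endloop
 endfacet
 facet normal -0.572 -0.527 0.628
  outer loop
   vertex 1.3 4.3 2.0
   vertex 1.8 3.4 1.7
   vertex 5.0 3.5 4.7
  endloop
 endfacet
 facet normal -0.608 0.125 0.784
  outer loop
   vertex 1.3 4.3 2.0
   vertex 3.1 4.9 3.3
   vertex 0.5 4.8 1.3
  endloop
 endfacet
 facet normal -0.588 0.011 0.809
  outer loop
   vertex 1.3 4.3 2.0
   vertex 5.0 3.5 4.7
   vertex 3.1 4.9 3.3
  endloop
 endfacet
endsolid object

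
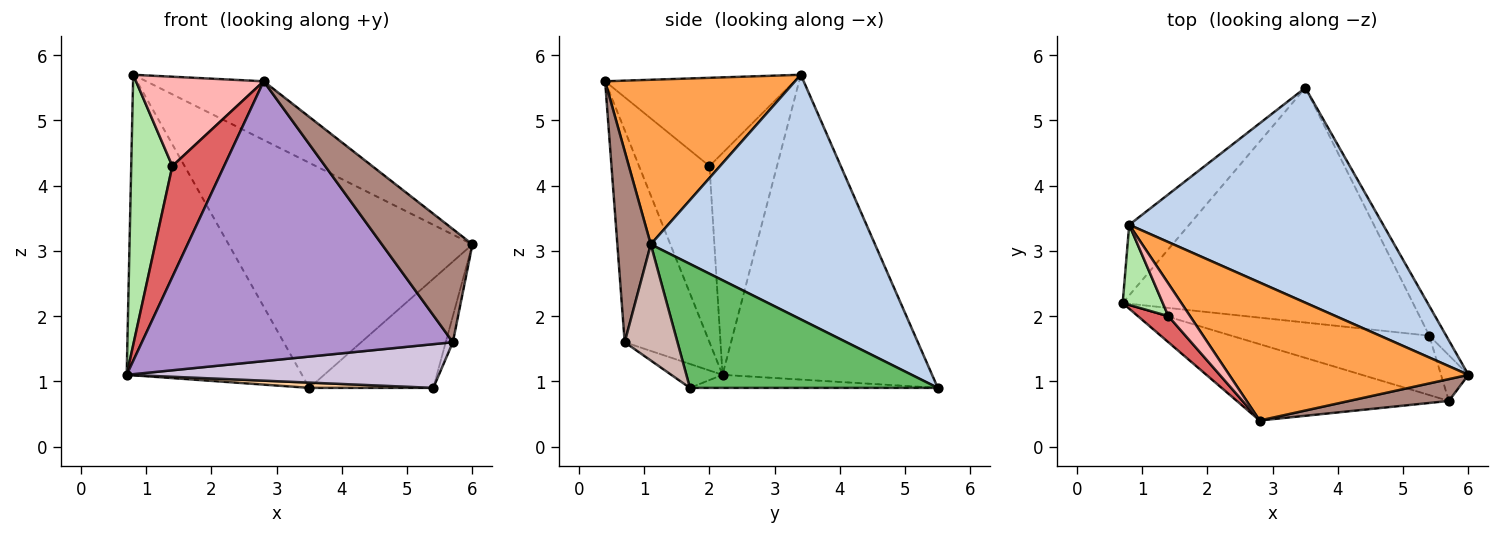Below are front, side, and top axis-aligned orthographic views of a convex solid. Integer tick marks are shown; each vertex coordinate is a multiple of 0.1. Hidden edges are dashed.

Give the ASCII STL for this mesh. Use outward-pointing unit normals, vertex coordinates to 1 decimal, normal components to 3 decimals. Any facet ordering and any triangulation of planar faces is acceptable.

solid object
 facet normal -0.758 0.634 -0.149
  outer loop
   vertex 0.8 3.4 5.7
   vertex 3.5 5.5 0.9
   vertex 0.7 2.2 1.1
  endloop
 endfacet
 facet normal 0.554 0.602 0.575
  outer loop
   vertex 0.8 3.4 5.7
   vertex 6.0 1.1 3.1
   vertex 3.5 5.5 0.9
  endloop
 endfacet
 facet normal 0.535 0.331 0.777
  outer loop
   vertex 2.8 0.4 5.6
   vertex 6.0 1.1 3.1
   vertex 0.8 3.4 5.7
  endloop
 endfacet
 facet normal -0.045 -0.022 -0.999
  outer loop
   vertex 5.4 1.7 0.9
   vertex 0.7 2.2 1.1
   vertex 3.5 5.5 0.9
  endloop
 endfacet
 facet normal 0.888 0.444 -0.121
  outer loop
   vertex 5.4 1.7 0.9
   vertex 3.5 5.5 0.9
   vertex 6.0 1.1 3.1
  endloop
 endfacet
 facet normal -0.844 -0.514 0.152
  outer loop
   vertex 1.4 2.0 4.3
   vertex 0.8 3.4 5.7
   vertex 0.7 2.2 1.1
  endloop
 endfacet
 facet normal -0.798 -0.586 0.138
  outer loop
   vertex 1.4 2.0 4.3
   vertex 0.7 2.2 1.1
   vertex 2.8 0.4 5.6
  endloop
 endfacet
 facet normal -0.812 -0.548 0.200
  outer loop
   vertex 1.4 2.0 4.3
   vertex 2.8 0.4 5.6
   vertex 0.8 3.4 5.7
  endloop
 endfacet
 facet normal -0.254 -0.933 -0.254
  outer loop
   vertex 5.7 0.7 1.6
   vertex 2.8 0.4 5.6
   vertex 0.7 2.2 1.1
  endloop
 endfacet
 facet normal -0.097 -0.590 -0.801
  outer loop
   vertex 5.7 0.7 1.6
   vertex 0.7 2.2 1.1
   vertex 5.4 1.7 0.9
  endloop
 endfacet
 facet normal 0.341 -0.923 0.178
  outer loop
   vertex 5.7 0.7 1.6
   vertex 6.0 1.1 3.1
   vertex 2.8 0.4 5.6
  endloop
 endfacet
 facet normal 0.965 0.130 -0.228
  outer loop
   vertex 5.7 0.7 1.6
   vertex 5.4 1.7 0.9
   vertex 6.0 1.1 3.1
  endloop
 endfacet
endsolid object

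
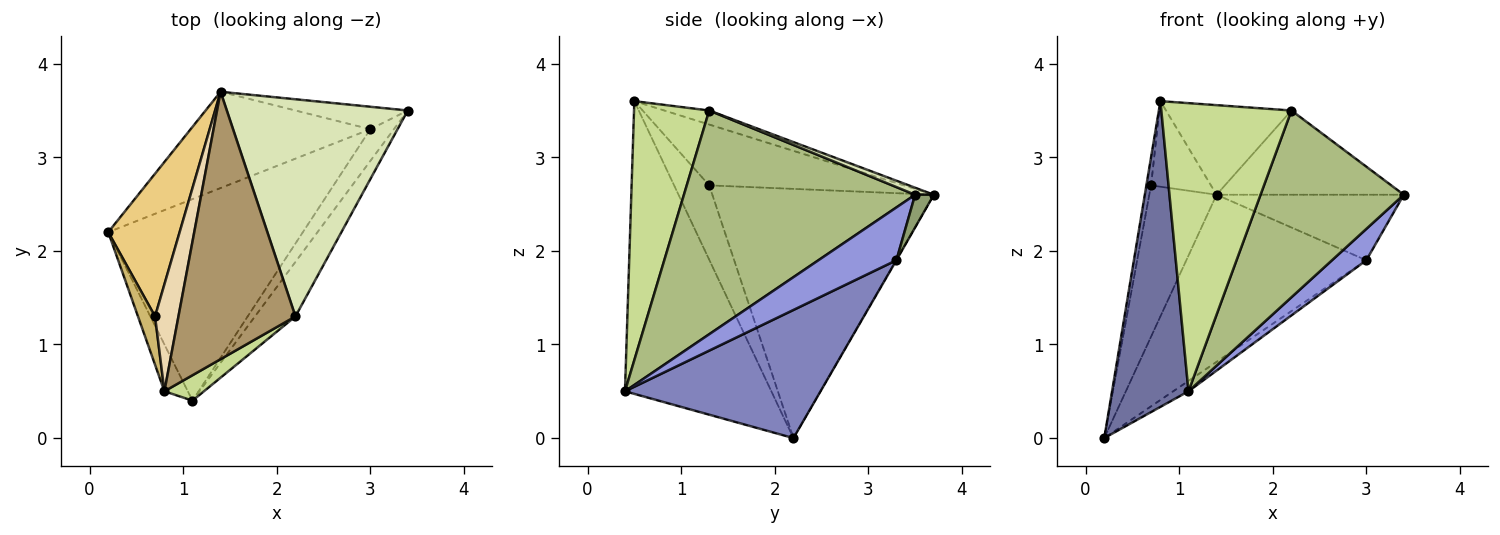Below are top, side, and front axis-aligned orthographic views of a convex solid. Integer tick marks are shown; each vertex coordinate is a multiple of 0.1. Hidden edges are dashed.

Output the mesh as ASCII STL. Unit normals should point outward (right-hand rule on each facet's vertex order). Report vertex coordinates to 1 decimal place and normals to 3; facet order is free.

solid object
 facet normal -0.884 -0.462 -0.071
  outer loop
   vertex 0.8 0.5 3.6
   vertex 0.2 2.2 0.0
   vertex 1.1 0.4 0.5
  endloop
 endfacet
 facet normal 0.549 0.043 -0.834
  outer loop
   vertex 3.0 3.3 1.9
   vertex 1.1 0.4 0.5
   vertex 0.2 2.2 0.0
  endloop
 endfacet
 facet normal 0.847 -0.373 -0.378
  outer loop
   vertex 3.0 3.3 1.9
   vertex 3.4 3.5 2.6
   vertex 1.1 0.4 0.5
  endloop
 endfacet
 facet normal -0.002 0.867 -0.499
  outer loop
   vertex 3.0 3.3 1.9
   vertex 0.2 2.2 0.0
   vertex 1.4 3.7 2.6
  endloop
 endfacet
 facet normal 0.094 0.942 -0.323
  outer loop
   vertex 3.0 3.3 1.9
   vertex 1.4 3.7 2.6
   vertex 3.4 3.5 2.6
  endloop
 endfacet
 facet normal 0.840 -0.520 -0.152
  outer loop
   vertex 2.2 1.3 3.5
   vertex 1.1 0.4 0.5
   vertex 3.4 3.5 2.6
  endloop
 endfacet
 facet normal 0.499 -0.863 0.076
  outer loop
   vertex 2.2 1.3 3.5
   vertex 0.8 0.5 3.6
   vertex 1.1 0.4 0.5
  endloop
 endfacet
 facet normal 0.036 0.361 0.932
  outer loop
   vertex 2.2 1.3 3.5
   vertex 3.4 3.5 2.6
   vertex 1.4 3.7 2.6
  endloop
 endfacet
 facet normal -0.113 0.316 0.942
  outer loop
   vertex 2.2 1.3 3.5
   vertex 1.4 3.7 2.6
   vertex 0.8 0.5 3.6
  endloop
 endfacet
 facet normal -0.967 0.129 0.222
  outer loop
   vertex 0.7 1.3 2.7
   vertex 0.2 2.2 0.0
   vertex 0.8 0.5 3.6
  endloop
 endfacet
 facet normal -0.923 0.280 0.264
  outer loop
   vertex 0.7 1.3 2.7
   vertex 1.4 3.7 2.6
   vertex 0.2 2.2 0.0
  endloop
 endfacet
 facet normal -0.897 0.276 0.345
  outer loop
   vertex 0.7 1.3 2.7
   vertex 0.8 0.5 3.6
   vertex 1.4 3.7 2.6
  endloop
 endfacet
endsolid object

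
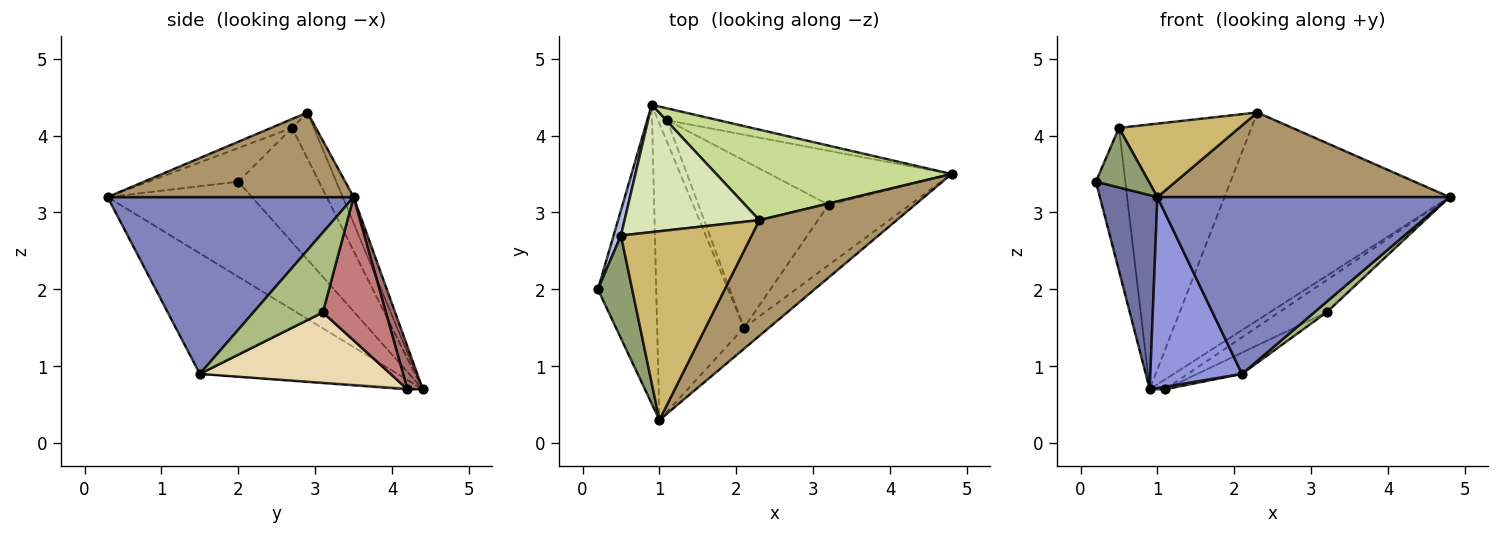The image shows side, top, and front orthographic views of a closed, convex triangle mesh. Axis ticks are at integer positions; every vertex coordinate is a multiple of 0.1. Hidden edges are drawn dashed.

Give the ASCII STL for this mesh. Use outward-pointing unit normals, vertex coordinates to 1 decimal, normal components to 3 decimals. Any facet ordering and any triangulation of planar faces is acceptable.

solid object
 facet normal -0.807 -0.322 -0.495
  outer loop
   vertex 1.0 0.3 3.2
   vertex 0.2 2.0 3.4
   vertex 0.9 4.4 0.7
  endloop
 endfacet
 facet normal 0.641 -0.762 -0.091
  outer loop
   vertex 2.1 1.5 0.9
   vertex 4.8 3.5 3.2
   vertex 1.0 0.3 3.2
  endloop
 endfacet
 facet normal -0.760 -0.352 -0.547
  outer loop
   vertex 2.1 1.5 0.9
   vertex 1.0 0.3 3.2
   vertex 0.9 4.4 0.7
  endloop
 endfacet
 facet normal -0.938 0.342 0.060
  outer loop
   vertex 0.5 2.7 4.1
   vertex 0.9 4.4 0.7
   vertex 0.2 2.0 3.4
  endloop
 endfacet
 facet normal -0.647 -0.382 0.660
  outer loop
   vertex 0.5 2.7 4.1
   vertex 0.2 2.0 3.4
   vertex 1.0 0.3 3.2
  endloop
 endfacet
 facet normal 0.695 -0.124 -0.708
  outer loop
   vertex 3.2 3.1 1.7
   vertex 4.8 3.5 3.2
   vertex 2.1 1.5 0.9
  endloop
 endfacet
 facet normal -0.044 0.916 0.399
  outer loop
   vertex 2.3 2.9 4.3
   vertex 4.8 3.5 3.2
   vertex 0.9 4.4 0.7
  endloop
 endfacet
 facet normal -0.147 0.892 0.429
  outer loop
   vertex 2.3 2.9 4.3
   vertex 0.9 4.4 0.7
   vertex 0.5 2.7 4.1
  endloop
 endfacet
 facet normal 0.445 -0.528 0.723
  outer loop
   vertex 2.3 2.9 4.3
   vertex 1.0 0.3 3.2
   vertex 4.8 3.5 3.2
  endloop
 endfacet
 facet normal -0.063 -0.362 0.930
  outer loop
   vertex 2.3 2.9 4.3
   vertex 0.5 2.7 4.1
   vertex 1.0 0.3 3.2
  endloop
 endfacet
 facet normal -0.116 -0.116 -0.986
  outer loop
   vertex 1.1 4.2 0.7
   vertex 2.1 1.5 0.9
   vertex 0.9 4.4 0.7
  endloop
 endfacet
 facet normal 0.474 0.111 -0.874
  outer loop
   vertex 1.1 4.2 0.7
   vertex 3.2 3.1 1.7
   vertex 2.1 1.5 0.9
  endloop
 endfacet
 facet normal 0.539 0.539 -0.647
  outer loop
   vertex 1.1 4.2 0.7
   vertex 0.9 4.4 0.7
   vertex 4.8 3.5 3.2
  endloop
 endfacet
 facet normal 0.561 0.424 -0.711
  outer loop
   vertex 1.1 4.2 0.7
   vertex 4.8 3.5 3.2
   vertex 3.2 3.1 1.7
  endloop
 endfacet
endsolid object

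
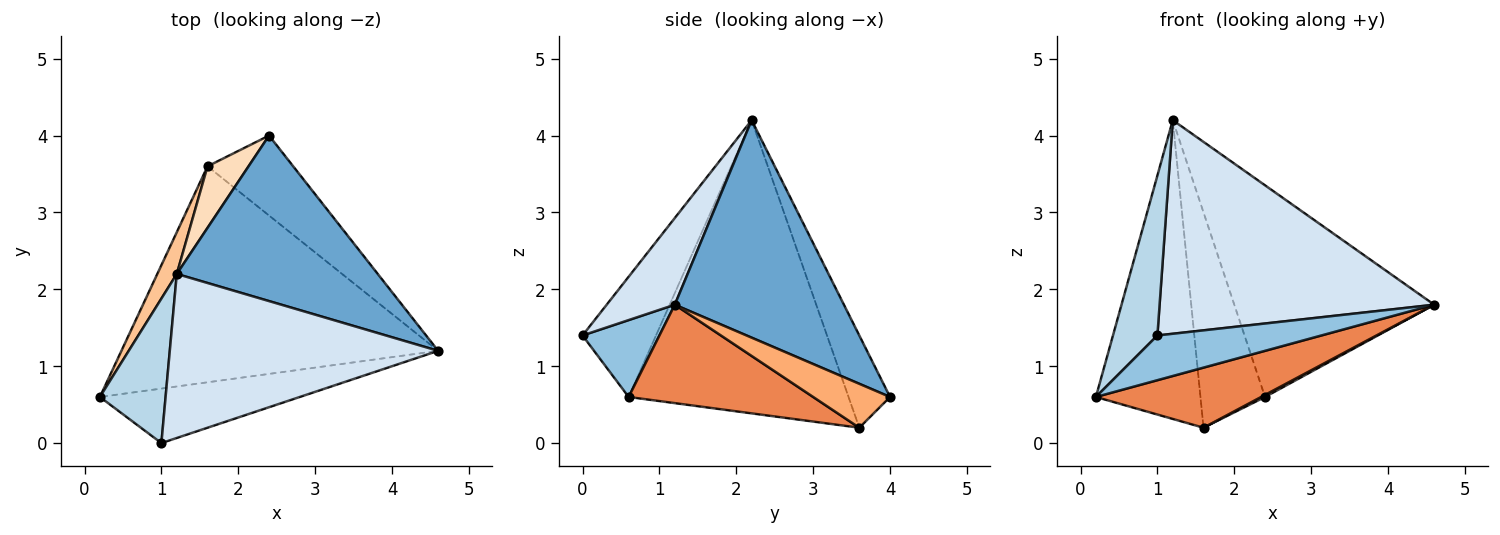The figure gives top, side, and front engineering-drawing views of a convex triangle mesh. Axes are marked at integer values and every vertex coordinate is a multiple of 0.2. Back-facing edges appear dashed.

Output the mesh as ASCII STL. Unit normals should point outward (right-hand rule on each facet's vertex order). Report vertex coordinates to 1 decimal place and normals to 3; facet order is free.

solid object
 facet normal 0.555 0.655 0.513
  outer loop
   vertex 1.2 2.2 4.2
   vertex 4.6 1.2 1.8
   vertex 2.4 4.0 0.6
  endloop
 endfacet
 facet normal 0.285 -0.608 -0.741
  outer loop
   vertex 1.0 0.0 1.4
   vertex 0.2 0.6 0.6
   vertex 4.6 1.2 1.8
  endloop
 endfacet
 facet normal -0.775 -0.469 0.424
  outer loop
   vertex 1.0 0.0 1.4
   vertex 1.2 2.2 4.2
   vertex 0.2 0.6 0.6
  endloop
 endfacet
 facet normal 0.193 -0.778 0.598
  outer loop
   vertex 1.0 0.0 1.4
   vertex 4.6 1.2 1.8
   vertex 1.2 2.2 4.2
  endloop
 endfacet
 facet normal 0.287 -0.257 -0.923
  outer loop
   vertex 1.6 3.6 0.2
   vertex 4.6 1.2 1.8
   vertex 0.2 0.6 0.6
  endloop
 endfacet
 facet normal 0.456 -0.023 -0.890
  outer loop
   vertex 1.6 3.6 0.2
   vertex 2.4 4.0 0.6
   vertex 4.6 1.2 1.8
  endloop
 endfacet
 facet normal -0.901 0.429 0.060
  outer loop
   vertex 1.6 3.6 0.2
   vertex 0.2 0.6 0.6
   vertex 1.2 2.2 4.2
  endloop
 endfacet
 facet normal -0.526 0.818 0.234
  outer loop
   vertex 1.6 3.6 0.2
   vertex 1.2 2.2 4.2
   vertex 2.4 4.0 0.6
  endloop
 endfacet
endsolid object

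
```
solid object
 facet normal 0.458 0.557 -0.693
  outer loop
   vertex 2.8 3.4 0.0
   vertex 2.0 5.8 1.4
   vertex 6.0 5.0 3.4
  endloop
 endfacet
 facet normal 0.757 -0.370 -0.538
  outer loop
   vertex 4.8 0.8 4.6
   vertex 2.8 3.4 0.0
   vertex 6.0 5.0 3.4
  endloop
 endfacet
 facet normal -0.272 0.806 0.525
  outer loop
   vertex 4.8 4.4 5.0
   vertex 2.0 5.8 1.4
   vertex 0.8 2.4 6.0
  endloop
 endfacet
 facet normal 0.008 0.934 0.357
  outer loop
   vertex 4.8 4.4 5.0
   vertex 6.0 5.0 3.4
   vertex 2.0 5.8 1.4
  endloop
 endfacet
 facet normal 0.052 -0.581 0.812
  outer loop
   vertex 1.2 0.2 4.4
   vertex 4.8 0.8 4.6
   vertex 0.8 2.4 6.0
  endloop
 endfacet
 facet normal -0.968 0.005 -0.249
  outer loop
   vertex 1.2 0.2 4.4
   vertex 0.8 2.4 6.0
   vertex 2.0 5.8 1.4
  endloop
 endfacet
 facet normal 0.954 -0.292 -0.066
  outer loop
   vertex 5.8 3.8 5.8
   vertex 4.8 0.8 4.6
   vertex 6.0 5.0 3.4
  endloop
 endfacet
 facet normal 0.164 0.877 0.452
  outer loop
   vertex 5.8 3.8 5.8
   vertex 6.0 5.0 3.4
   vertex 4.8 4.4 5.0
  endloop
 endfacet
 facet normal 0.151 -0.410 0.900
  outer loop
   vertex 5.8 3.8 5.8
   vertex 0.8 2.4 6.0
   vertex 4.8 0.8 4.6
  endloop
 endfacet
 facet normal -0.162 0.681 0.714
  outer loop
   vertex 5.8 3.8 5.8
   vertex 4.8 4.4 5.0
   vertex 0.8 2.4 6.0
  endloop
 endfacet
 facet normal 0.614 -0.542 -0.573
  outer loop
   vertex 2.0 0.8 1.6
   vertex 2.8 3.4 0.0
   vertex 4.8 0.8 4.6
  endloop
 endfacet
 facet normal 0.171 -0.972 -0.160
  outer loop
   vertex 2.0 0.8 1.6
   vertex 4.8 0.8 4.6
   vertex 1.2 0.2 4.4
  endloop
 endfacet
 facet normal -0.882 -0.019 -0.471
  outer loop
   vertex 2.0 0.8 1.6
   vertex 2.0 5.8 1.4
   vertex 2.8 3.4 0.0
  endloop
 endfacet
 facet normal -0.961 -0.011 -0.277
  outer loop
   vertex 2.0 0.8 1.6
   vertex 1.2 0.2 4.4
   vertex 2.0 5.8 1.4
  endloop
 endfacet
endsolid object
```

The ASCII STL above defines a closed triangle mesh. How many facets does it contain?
14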